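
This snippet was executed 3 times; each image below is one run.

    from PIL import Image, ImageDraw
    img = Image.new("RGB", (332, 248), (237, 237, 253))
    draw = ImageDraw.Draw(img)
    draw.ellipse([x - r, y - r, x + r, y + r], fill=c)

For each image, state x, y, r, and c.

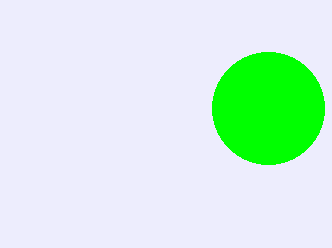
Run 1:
x = 268; y = 108; r = 56; c = 'lime'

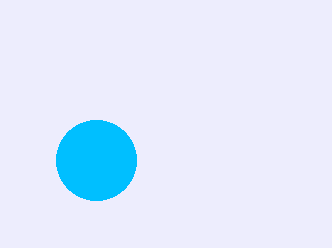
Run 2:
x = 96, y = 160, r = 40, c = 'deepskyblue'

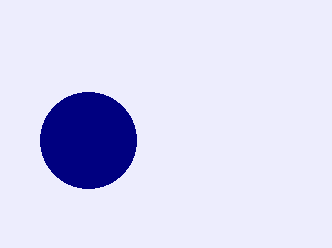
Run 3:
x = 88
y = 140
r = 48
c = 'navy'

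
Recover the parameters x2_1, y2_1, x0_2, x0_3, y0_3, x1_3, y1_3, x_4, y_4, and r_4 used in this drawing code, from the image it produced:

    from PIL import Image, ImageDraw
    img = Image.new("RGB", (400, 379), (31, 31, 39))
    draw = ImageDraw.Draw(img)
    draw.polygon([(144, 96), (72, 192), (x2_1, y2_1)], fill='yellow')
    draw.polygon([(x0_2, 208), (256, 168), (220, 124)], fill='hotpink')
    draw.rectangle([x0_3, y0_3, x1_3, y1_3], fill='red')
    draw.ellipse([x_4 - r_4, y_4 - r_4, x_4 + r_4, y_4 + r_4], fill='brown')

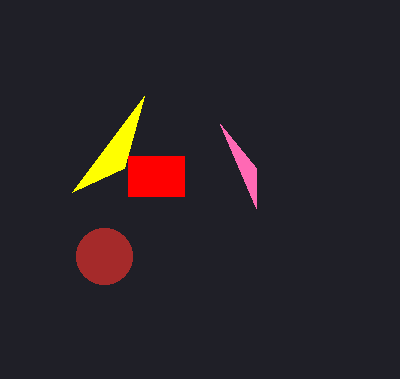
x2_1 = 124, y2_1 = 168, x0_2 = 256, x0_3 = 128, y0_3 = 156, x1_3 = 184, y1_3 = 196, x_4 = 104, y_4 = 256, r_4 = 28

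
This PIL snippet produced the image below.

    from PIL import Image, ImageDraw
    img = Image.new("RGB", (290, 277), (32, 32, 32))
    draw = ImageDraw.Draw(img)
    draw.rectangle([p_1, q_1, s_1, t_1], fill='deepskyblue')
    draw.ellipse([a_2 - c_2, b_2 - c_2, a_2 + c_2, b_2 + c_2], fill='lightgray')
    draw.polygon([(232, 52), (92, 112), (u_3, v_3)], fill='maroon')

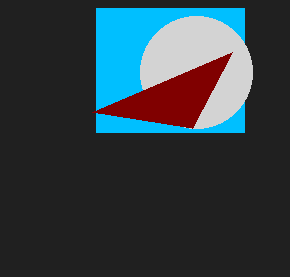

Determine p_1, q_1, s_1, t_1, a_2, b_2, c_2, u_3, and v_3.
p_1 = 96; q_1 = 8; s_1 = 244; t_1 = 132; a_2 = 196; b_2 = 72; c_2 = 56; u_3 = 192; v_3 = 128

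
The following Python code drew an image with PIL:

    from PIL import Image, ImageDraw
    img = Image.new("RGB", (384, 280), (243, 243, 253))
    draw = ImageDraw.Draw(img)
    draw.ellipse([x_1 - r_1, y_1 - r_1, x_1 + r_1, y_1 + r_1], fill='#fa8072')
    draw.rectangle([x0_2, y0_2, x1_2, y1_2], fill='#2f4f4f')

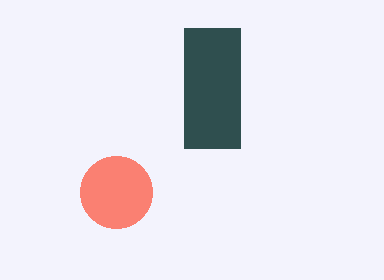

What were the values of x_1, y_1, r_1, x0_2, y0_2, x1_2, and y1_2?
x_1 = 116
y_1 = 192
r_1 = 36
x0_2 = 184
y0_2 = 28
x1_2 = 240
y1_2 = 148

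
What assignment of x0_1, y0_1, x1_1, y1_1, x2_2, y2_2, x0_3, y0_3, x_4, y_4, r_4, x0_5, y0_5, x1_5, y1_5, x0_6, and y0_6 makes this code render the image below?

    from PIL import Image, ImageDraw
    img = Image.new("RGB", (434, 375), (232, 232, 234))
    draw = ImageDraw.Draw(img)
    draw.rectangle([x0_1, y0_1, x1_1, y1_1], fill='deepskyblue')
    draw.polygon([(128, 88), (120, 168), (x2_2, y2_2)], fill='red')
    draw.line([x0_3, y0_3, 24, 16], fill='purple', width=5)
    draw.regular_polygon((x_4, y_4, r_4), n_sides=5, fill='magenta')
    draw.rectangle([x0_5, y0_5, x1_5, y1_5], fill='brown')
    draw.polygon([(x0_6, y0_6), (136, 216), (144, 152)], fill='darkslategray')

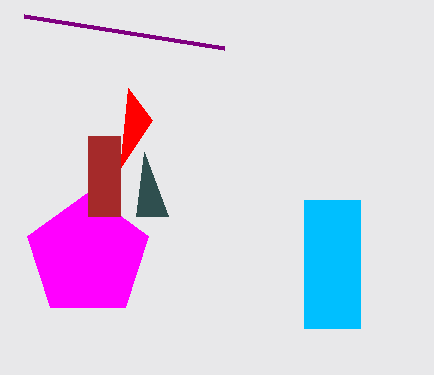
x0_1 = 304, y0_1 = 200, x1_1 = 360, y1_1 = 328, x2_2 = 152, y2_2 = 120, x0_3 = 224, y0_3 = 48, x_4 = 88, y_4 = 256, r_4 = 64, x0_5 = 88, y0_5 = 136, x1_5 = 120, y1_5 = 216, x0_6 = 168, y0_6 = 216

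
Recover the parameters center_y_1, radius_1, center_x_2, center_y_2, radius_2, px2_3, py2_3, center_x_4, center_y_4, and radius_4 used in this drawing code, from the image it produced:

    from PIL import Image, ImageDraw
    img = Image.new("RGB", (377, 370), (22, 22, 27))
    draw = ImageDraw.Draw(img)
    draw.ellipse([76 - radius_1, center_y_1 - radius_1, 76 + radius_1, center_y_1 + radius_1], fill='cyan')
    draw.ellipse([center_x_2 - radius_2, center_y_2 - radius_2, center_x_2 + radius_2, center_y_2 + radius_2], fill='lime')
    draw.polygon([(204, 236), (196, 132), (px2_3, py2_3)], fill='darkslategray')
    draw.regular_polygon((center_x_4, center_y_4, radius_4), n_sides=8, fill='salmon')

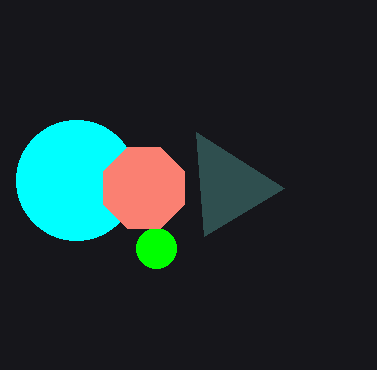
center_y_1 = 180
radius_1 = 60
center_x_2 = 156
center_y_2 = 248
radius_2 = 20
px2_3 = 284
py2_3 = 188
center_x_4 = 144
center_y_4 = 188
radius_4 = 44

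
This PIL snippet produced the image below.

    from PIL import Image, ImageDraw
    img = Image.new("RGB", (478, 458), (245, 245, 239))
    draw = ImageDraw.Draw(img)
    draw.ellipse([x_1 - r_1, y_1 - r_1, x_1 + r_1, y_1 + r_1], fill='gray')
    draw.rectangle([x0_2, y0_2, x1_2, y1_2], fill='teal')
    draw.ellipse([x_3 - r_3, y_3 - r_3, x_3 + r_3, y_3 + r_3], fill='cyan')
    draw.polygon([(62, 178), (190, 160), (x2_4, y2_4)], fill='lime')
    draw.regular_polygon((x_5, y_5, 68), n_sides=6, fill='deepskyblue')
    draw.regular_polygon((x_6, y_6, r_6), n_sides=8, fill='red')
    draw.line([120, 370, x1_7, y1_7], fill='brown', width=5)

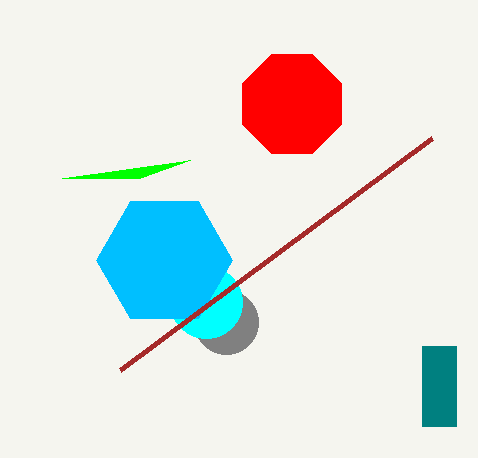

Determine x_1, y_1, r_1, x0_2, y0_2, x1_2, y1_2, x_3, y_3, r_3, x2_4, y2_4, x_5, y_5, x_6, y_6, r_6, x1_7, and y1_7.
x_1 = 226
y_1 = 322
r_1 = 32
x0_2 = 422
y0_2 = 346
x1_2 = 456
y1_2 = 426
x_3 = 206
y_3 = 302
r_3 = 36
x2_4 = 140
y2_4 = 178
x_5 = 164
y_5 = 260
x_6 = 292
y_6 = 104
r_6 = 54
x1_7 = 432
y1_7 = 138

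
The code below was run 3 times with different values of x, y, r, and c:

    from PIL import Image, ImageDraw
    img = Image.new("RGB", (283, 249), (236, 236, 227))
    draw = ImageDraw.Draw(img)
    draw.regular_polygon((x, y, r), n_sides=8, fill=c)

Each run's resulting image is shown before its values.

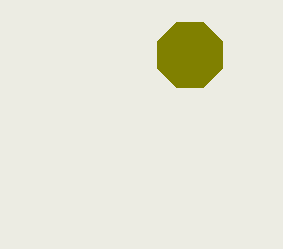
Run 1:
x = 190
y = 55
r = 35
c = 'olive'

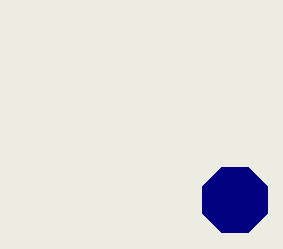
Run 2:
x = 235
y = 200
r = 35
c = 'navy'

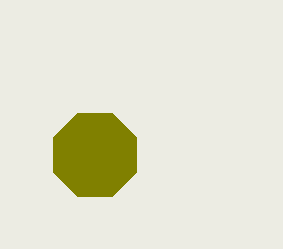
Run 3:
x = 95; y = 155; r = 45; c = 'olive'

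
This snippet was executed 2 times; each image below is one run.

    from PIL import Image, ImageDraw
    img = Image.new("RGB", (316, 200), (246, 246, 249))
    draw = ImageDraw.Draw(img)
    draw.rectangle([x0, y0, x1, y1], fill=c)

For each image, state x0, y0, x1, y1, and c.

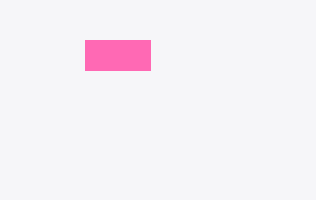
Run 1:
x0 = 85, y0 = 40, x1 = 150, y1 = 70, c = 'hotpink'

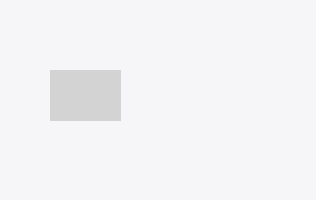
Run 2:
x0 = 50
y0 = 70
x1 = 120
y1 = 120
c = 'lightgray'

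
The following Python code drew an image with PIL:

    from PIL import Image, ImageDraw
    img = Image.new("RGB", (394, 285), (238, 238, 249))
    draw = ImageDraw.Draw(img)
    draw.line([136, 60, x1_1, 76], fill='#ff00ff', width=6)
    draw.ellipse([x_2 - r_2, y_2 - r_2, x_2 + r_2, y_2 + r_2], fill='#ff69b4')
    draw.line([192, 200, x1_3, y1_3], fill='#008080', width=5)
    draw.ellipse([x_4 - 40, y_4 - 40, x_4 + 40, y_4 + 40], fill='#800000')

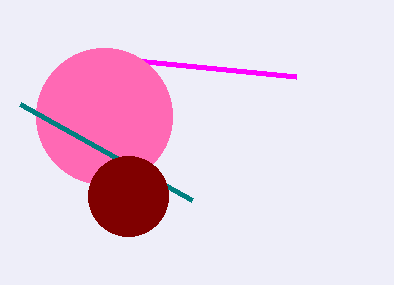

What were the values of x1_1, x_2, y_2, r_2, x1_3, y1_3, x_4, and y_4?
x1_1 = 296
x_2 = 104
y_2 = 116
r_2 = 68
x1_3 = 20
y1_3 = 104
x_4 = 128
y_4 = 196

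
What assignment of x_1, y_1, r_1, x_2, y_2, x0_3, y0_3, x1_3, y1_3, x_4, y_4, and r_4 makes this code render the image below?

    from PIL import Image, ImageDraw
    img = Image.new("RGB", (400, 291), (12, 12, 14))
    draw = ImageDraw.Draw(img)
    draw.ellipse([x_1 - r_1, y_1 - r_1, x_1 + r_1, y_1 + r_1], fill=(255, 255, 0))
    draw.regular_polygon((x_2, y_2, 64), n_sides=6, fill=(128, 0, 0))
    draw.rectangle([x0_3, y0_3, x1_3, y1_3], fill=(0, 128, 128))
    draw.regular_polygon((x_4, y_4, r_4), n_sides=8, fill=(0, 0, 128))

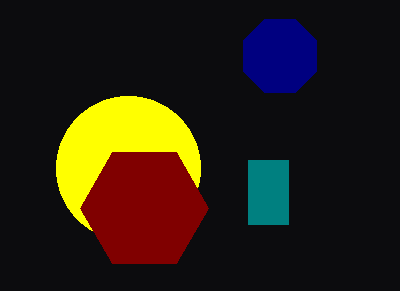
x_1 = 128
y_1 = 168
r_1 = 72
x_2 = 144
y_2 = 208
x0_3 = 248
y0_3 = 160
x1_3 = 288
y1_3 = 224
x_4 = 280
y_4 = 56
r_4 = 40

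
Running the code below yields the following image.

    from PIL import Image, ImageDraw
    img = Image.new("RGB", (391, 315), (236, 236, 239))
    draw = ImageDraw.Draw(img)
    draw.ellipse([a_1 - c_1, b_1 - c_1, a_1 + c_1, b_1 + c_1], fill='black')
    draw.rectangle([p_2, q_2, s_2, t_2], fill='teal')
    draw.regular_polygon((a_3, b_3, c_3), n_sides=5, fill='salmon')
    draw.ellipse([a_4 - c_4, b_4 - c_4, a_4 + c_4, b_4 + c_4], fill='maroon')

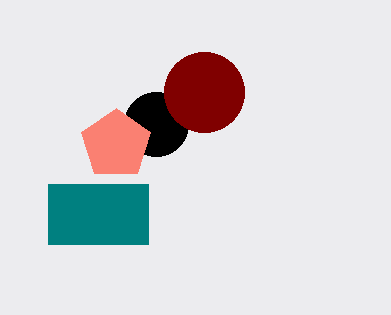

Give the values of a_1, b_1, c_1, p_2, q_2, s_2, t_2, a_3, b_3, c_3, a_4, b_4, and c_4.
a_1 = 156; b_1 = 124; c_1 = 32; p_2 = 48; q_2 = 184; s_2 = 148; t_2 = 244; a_3 = 116; b_3 = 144; c_3 = 36; a_4 = 204; b_4 = 92; c_4 = 40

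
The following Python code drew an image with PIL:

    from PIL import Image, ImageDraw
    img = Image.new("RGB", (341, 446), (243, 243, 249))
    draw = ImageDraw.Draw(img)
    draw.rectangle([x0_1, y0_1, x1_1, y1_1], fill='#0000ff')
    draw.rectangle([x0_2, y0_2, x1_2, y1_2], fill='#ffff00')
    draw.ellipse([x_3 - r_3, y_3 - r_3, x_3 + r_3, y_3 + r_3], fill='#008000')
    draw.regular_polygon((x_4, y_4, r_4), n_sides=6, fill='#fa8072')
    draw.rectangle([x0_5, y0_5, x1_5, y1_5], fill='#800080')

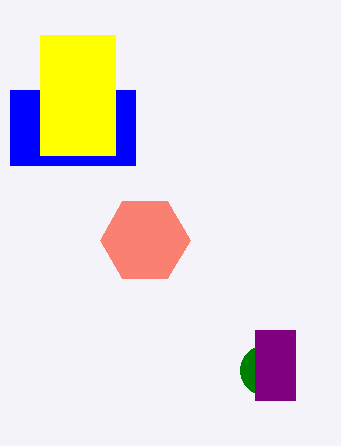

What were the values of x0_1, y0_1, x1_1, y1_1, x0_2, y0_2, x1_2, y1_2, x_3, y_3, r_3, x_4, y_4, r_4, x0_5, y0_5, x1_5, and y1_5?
x0_1 = 10
y0_1 = 90
x1_1 = 135
y1_1 = 165
x0_2 = 40
y0_2 = 35
x1_2 = 115
y1_2 = 155
x_3 = 265
y_3 = 370
r_3 = 25
x_4 = 145
y_4 = 240
r_4 = 45
x0_5 = 255
y0_5 = 330
x1_5 = 295
y1_5 = 400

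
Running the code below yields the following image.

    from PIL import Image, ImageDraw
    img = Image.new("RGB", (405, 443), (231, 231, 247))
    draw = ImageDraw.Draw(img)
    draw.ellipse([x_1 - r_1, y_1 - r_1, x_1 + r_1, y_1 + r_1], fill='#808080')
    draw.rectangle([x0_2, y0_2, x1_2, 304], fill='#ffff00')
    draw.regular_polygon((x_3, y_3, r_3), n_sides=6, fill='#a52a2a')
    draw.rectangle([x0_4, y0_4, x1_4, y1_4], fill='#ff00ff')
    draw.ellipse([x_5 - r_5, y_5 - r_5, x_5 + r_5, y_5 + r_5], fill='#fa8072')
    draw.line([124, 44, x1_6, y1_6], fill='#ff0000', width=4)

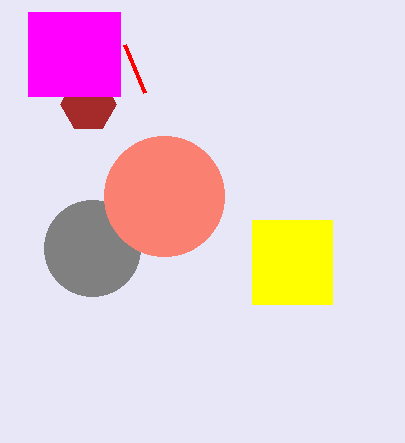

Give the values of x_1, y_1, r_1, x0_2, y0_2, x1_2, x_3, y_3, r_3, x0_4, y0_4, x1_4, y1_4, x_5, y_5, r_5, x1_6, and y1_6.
x_1 = 92; y_1 = 248; r_1 = 48; x0_2 = 252; y0_2 = 220; x1_2 = 332; x_3 = 88; y_3 = 104; r_3 = 28; x0_4 = 28; y0_4 = 12; x1_4 = 120; y1_4 = 96; x_5 = 164; y_5 = 196; r_5 = 60; x1_6 = 144; y1_6 = 92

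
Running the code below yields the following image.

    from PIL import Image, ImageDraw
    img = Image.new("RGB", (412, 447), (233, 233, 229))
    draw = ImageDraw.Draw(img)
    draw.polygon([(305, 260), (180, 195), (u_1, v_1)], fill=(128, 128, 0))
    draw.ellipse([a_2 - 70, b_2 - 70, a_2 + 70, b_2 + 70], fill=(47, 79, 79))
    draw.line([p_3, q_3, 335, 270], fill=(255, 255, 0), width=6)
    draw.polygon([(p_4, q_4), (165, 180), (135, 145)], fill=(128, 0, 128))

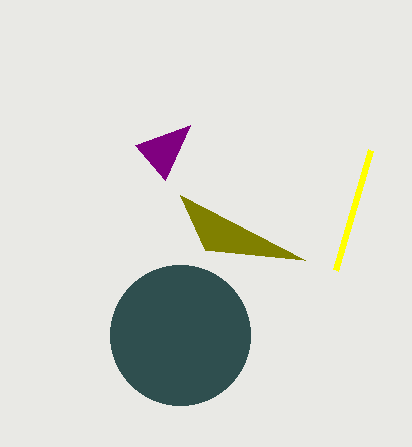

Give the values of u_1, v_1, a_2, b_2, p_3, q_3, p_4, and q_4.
u_1 = 205
v_1 = 250
a_2 = 180
b_2 = 335
p_3 = 370
q_3 = 150
p_4 = 190
q_4 = 125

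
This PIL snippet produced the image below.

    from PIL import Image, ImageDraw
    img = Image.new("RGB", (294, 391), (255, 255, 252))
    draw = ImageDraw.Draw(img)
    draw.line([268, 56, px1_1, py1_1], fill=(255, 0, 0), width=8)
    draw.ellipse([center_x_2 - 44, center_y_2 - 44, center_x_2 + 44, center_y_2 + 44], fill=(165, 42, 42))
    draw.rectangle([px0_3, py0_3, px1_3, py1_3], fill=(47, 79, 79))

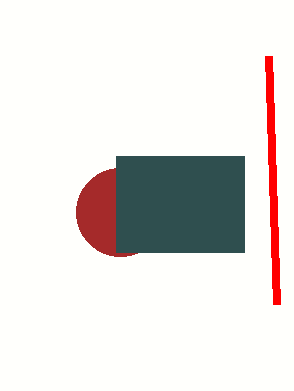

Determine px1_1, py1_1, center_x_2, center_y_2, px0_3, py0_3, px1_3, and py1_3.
px1_1 = 276
py1_1 = 304
center_x_2 = 120
center_y_2 = 212
px0_3 = 116
py0_3 = 156
px1_3 = 244
py1_3 = 252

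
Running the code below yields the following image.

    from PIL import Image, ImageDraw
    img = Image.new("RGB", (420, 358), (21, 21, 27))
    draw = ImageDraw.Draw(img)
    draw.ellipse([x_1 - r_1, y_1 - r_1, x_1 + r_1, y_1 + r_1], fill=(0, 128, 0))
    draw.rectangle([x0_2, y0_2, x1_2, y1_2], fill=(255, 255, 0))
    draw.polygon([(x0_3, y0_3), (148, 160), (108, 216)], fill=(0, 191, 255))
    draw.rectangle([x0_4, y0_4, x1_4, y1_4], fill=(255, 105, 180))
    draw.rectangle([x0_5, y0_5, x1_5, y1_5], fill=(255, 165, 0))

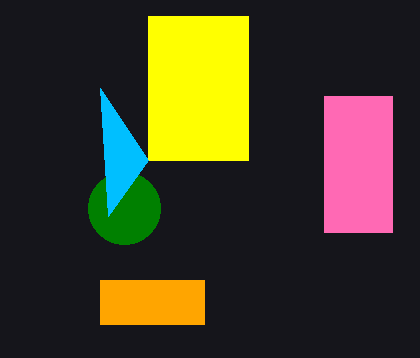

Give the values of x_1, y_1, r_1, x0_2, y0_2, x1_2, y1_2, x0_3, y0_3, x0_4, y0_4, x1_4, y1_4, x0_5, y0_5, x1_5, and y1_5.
x_1 = 124; y_1 = 208; r_1 = 36; x0_2 = 148; y0_2 = 16; x1_2 = 248; y1_2 = 160; x0_3 = 100; y0_3 = 88; x0_4 = 324; y0_4 = 96; x1_4 = 392; y1_4 = 232; x0_5 = 100; y0_5 = 280; x1_5 = 204; y1_5 = 324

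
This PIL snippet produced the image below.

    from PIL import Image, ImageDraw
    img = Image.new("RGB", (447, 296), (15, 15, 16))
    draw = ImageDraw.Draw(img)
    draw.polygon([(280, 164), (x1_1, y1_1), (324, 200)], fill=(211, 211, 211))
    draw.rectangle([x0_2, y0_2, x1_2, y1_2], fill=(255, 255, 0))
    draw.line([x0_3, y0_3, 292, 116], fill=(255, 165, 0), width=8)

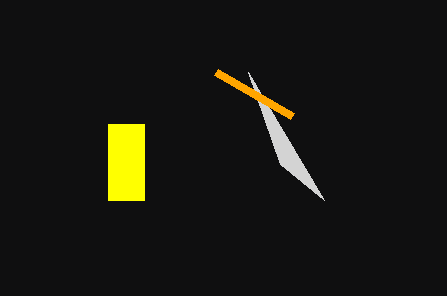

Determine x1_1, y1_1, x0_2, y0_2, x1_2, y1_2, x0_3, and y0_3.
x1_1 = 248, y1_1 = 72, x0_2 = 108, y0_2 = 124, x1_2 = 144, y1_2 = 200, x0_3 = 216, y0_3 = 72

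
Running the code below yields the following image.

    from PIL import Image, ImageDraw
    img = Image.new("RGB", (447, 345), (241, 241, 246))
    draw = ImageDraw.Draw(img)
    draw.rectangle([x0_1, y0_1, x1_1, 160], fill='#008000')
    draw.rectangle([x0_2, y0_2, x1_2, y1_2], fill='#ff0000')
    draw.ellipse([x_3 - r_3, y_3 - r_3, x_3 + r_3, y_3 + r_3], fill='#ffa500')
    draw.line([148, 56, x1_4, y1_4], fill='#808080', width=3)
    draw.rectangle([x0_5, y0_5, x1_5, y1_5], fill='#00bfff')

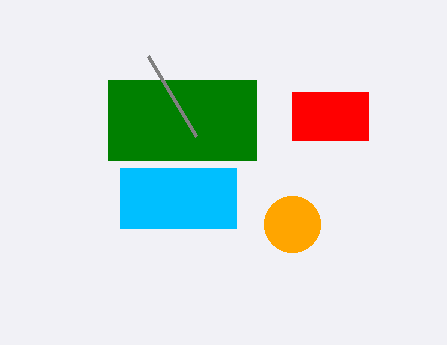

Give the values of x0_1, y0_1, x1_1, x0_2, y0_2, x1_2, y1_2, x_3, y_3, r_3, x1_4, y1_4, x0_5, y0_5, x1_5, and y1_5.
x0_1 = 108, y0_1 = 80, x1_1 = 256, x0_2 = 292, y0_2 = 92, x1_2 = 368, y1_2 = 140, x_3 = 292, y_3 = 224, r_3 = 28, x1_4 = 196, y1_4 = 136, x0_5 = 120, y0_5 = 168, x1_5 = 236, y1_5 = 228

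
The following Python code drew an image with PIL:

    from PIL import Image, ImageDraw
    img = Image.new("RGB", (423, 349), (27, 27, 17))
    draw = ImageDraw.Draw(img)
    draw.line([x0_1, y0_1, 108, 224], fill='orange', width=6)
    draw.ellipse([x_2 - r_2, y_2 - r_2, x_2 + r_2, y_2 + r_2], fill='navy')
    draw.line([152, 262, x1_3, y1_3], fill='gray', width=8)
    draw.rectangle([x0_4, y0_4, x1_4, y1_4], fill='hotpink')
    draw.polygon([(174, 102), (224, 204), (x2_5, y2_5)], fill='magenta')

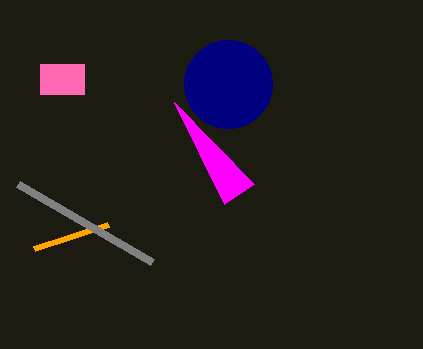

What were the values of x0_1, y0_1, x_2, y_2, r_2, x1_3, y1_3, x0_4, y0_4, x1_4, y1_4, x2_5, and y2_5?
x0_1 = 34; y0_1 = 248; x_2 = 228; y_2 = 84; r_2 = 44; x1_3 = 18; y1_3 = 184; x0_4 = 40; y0_4 = 64; x1_4 = 84; y1_4 = 94; x2_5 = 254; y2_5 = 184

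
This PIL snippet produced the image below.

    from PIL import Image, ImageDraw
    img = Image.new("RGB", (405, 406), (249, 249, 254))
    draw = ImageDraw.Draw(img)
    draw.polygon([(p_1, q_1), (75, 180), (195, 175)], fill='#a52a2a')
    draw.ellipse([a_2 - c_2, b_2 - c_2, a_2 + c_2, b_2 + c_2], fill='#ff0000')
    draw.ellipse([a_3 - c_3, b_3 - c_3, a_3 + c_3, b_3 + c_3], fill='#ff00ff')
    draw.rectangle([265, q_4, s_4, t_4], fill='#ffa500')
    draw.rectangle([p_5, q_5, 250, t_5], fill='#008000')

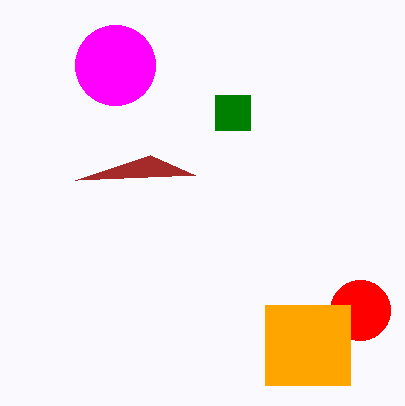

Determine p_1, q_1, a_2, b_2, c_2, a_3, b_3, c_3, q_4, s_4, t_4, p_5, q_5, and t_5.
p_1 = 150, q_1 = 155, a_2 = 360, b_2 = 310, c_2 = 30, a_3 = 115, b_3 = 65, c_3 = 40, q_4 = 305, s_4 = 350, t_4 = 385, p_5 = 215, q_5 = 95, t_5 = 130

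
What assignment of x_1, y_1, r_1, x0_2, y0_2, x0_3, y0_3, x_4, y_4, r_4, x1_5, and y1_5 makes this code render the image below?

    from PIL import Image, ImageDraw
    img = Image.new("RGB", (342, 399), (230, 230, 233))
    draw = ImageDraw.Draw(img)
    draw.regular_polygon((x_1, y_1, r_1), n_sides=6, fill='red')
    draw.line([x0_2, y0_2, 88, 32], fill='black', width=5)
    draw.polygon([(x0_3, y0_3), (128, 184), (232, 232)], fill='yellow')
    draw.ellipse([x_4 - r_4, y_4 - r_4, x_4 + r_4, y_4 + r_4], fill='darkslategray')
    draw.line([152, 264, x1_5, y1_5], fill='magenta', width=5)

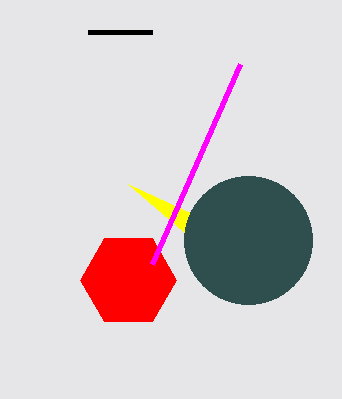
x_1 = 128; y_1 = 280; r_1 = 48; x0_2 = 152; y0_2 = 32; x0_3 = 184; y0_3 = 232; x_4 = 248; y_4 = 240; r_4 = 64; x1_5 = 240; y1_5 = 64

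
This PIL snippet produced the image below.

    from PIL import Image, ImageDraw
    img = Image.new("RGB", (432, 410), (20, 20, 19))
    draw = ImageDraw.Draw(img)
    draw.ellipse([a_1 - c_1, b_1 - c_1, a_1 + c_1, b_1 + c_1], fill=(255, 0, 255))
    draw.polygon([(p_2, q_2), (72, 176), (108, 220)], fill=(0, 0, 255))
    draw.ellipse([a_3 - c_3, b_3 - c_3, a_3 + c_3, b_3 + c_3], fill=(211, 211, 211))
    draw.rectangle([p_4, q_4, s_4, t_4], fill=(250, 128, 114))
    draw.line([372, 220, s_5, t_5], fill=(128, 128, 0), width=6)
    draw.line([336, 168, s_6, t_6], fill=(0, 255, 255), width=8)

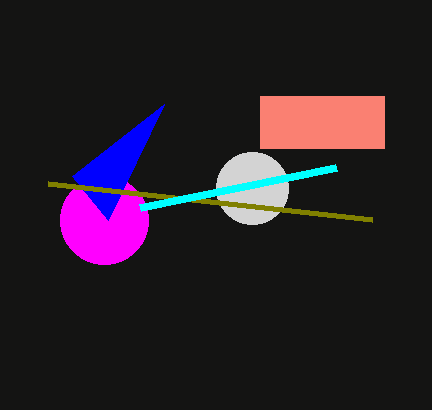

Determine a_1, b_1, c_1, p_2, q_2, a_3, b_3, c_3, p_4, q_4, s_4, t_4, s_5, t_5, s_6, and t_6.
a_1 = 104
b_1 = 220
c_1 = 44
p_2 = 164
q_2 = 104
a_3 = 252
b_3 = 188
c_3 = 36
p_4 = 260
q_4 = 96
s_4 = 384
t_4 = 148
s_5 = 48
t_5 = 184
s_6 = 140
t_6 = 208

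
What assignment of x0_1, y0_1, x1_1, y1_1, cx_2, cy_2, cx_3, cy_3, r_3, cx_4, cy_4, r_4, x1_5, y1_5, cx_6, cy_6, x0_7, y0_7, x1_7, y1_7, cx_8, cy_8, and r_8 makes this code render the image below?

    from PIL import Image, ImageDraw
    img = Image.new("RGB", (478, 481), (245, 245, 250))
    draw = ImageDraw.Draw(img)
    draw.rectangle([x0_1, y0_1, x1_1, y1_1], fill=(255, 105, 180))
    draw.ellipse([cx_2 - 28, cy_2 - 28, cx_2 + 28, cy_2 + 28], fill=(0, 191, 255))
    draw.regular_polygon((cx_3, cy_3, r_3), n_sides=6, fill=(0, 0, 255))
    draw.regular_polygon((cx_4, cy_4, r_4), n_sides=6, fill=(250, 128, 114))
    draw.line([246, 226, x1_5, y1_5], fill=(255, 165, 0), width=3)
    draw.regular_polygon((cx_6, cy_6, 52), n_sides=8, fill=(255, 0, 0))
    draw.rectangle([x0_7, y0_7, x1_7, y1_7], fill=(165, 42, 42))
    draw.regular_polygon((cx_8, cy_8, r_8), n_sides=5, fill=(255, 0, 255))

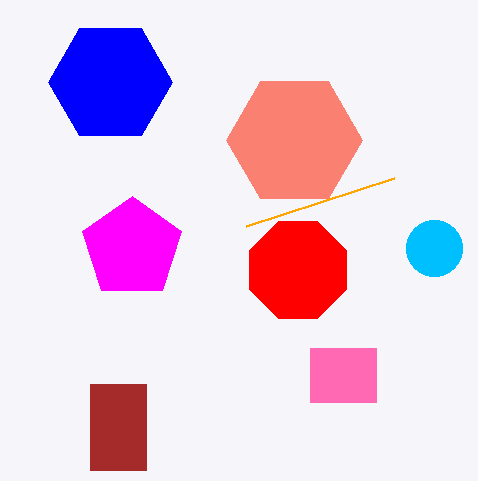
x0_1 = 310, y0_1 = 348, x1_1 = 376, y1_1 = 402, cx_2 = 434, cy_2 = 248, cx_3 = 110, cy_3 = 82, r_3 = 62, cx_4 = 294, cy_4 = 140, r_4 = 68, x1_5 = 394, y1_5 = 178, cx_6 = 298, cy_6 = 270, x0_7 = 90, y0_7 = 384, x1_7 = 146, y1_7 = 470, cx_8 = 132, cy_8 = 248, r_8 = 52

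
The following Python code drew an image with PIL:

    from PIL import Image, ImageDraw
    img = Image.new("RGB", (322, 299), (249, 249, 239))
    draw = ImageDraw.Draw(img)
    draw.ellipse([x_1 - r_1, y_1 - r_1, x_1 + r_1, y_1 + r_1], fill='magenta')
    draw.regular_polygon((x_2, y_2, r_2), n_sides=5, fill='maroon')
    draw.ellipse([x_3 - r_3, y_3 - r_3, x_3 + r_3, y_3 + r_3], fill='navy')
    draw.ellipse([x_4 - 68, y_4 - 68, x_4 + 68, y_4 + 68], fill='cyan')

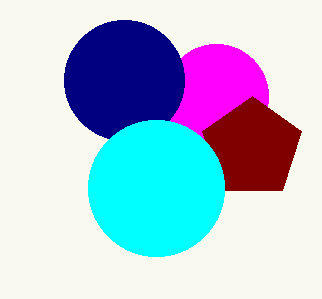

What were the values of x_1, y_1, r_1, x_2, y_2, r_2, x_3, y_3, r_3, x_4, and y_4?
x_1 = 216
y_1 = 96
r_1 = 52
x_2 = 252
y_2 = 148
r_2 = 52
x_3 = 124
y_3 = 80
r_3 = 60
x_4 = 156
y_4 = 188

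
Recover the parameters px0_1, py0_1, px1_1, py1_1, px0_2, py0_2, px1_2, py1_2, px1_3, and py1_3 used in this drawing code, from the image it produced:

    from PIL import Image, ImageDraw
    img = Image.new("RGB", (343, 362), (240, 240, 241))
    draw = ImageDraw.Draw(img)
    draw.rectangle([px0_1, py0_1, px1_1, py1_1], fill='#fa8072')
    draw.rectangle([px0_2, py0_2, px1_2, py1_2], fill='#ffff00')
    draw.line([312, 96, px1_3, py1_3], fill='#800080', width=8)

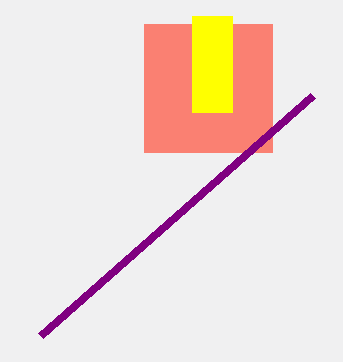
px0_1 = 144, py0_1 = 24, px1_1 = 272, py1_1 = 152, px0_2 = 192, py0_2 = 16, px1_2 = 232, py1_2 = 112, px1_3 = 40, py1_3 = 336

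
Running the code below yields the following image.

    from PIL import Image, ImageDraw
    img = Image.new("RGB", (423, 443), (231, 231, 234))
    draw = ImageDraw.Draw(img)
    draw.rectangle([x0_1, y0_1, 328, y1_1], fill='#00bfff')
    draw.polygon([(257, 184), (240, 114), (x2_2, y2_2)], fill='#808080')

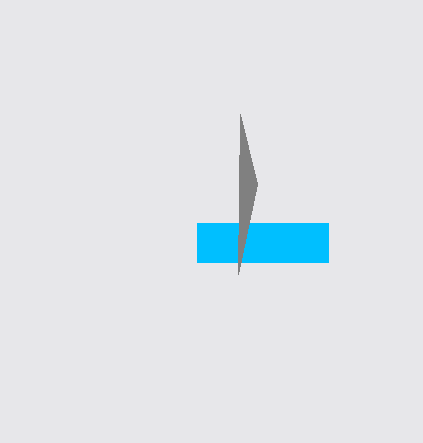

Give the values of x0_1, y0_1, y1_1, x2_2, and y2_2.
x0_1 = 197, y0_1 = 223, y1_1 = 262, x2_2 = 238, y2_2 = 274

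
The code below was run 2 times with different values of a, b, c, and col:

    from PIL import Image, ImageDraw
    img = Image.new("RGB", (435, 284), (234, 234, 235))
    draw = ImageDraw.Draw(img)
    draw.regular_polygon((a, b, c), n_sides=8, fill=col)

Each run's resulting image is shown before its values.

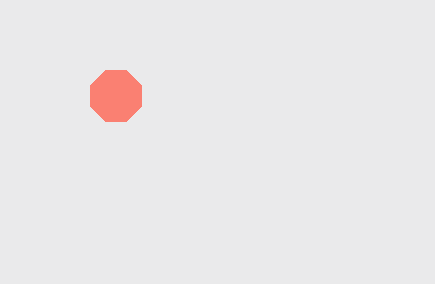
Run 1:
a = 116, b = 96, c = 28, col = 'salmon'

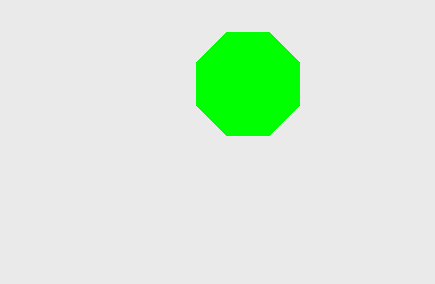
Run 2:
a = 248; b = 84; c = 56; col = 'lime'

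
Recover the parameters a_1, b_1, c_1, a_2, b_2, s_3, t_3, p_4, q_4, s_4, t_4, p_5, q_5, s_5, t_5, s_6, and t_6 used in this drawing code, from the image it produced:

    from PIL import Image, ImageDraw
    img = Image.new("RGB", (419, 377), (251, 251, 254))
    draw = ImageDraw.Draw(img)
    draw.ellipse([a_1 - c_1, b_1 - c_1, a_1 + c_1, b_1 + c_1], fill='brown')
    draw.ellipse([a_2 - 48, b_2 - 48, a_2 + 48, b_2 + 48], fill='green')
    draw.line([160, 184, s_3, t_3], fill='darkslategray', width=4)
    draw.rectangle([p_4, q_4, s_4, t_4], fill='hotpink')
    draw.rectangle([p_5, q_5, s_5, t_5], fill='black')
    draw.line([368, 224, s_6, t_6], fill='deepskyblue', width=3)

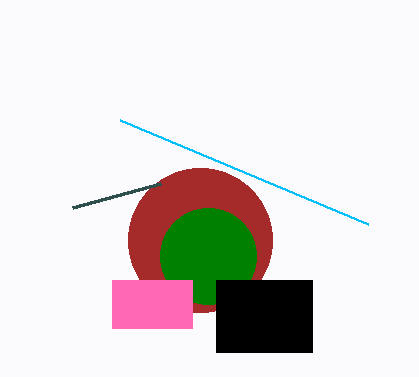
a_1 = 200; b_1 = 240; c_1 = 72; a_2 = 208; b_2 = 256; s_3 = 72; t_3 = 208; p_4 = 112; q_4 = 280; s_4 = 192; t_4 = 328; p_5 = 216; q_5 = 280; s_5 = 312; t_5 = 352; s_6 = 120; t_6 = 120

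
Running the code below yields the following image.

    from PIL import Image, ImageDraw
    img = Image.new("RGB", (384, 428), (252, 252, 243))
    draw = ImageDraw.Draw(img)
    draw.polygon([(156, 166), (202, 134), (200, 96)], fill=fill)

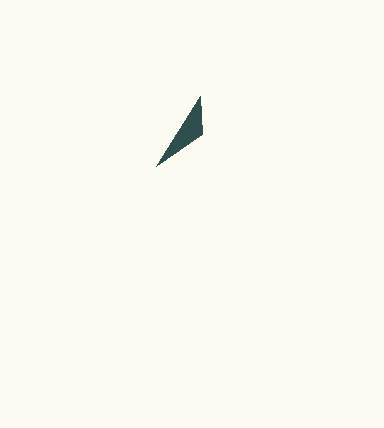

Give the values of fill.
fill = 'darkslategray'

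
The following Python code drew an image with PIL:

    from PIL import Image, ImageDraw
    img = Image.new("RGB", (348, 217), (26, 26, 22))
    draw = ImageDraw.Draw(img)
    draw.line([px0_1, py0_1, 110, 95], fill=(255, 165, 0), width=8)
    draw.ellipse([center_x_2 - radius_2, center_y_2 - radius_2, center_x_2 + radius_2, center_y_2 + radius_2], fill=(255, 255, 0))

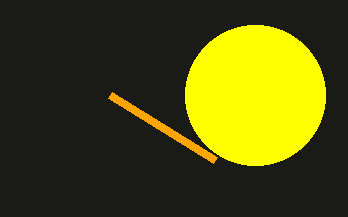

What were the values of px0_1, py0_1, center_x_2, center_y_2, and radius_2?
px0_1 = 215, py0_1 = 160, center_x_2 = 255, center_y_2 = 95, radius_2 = 70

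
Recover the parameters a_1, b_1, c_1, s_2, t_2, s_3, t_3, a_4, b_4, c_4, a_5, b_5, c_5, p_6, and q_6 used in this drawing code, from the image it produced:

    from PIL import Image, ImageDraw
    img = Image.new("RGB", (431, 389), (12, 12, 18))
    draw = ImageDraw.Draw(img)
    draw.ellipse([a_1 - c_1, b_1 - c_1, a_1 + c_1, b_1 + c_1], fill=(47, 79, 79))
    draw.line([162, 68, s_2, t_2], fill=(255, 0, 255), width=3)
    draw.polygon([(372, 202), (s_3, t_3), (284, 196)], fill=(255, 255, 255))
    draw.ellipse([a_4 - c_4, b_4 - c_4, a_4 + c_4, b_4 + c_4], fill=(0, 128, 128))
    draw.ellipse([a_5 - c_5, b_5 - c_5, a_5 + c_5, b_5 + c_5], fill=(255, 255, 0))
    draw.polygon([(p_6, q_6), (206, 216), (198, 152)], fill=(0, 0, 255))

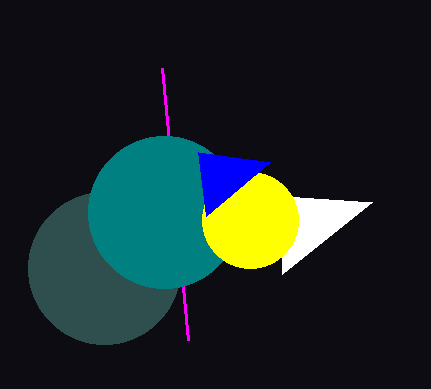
a_1 = 104, b_1 = 268, c_1 = 76, s_2 = 188, t_2 = 340, s_3 = 282, t_3 = 274, a_4 = 164, b_4 = 212, c_4 = 76, a_5 = 250, b_5 = 220, c_5 = 48, p_6 = 270, q_6 = 162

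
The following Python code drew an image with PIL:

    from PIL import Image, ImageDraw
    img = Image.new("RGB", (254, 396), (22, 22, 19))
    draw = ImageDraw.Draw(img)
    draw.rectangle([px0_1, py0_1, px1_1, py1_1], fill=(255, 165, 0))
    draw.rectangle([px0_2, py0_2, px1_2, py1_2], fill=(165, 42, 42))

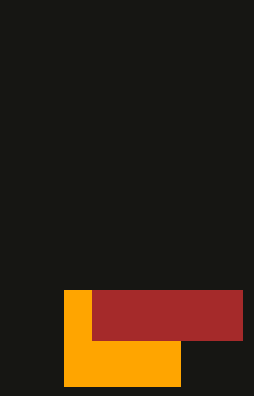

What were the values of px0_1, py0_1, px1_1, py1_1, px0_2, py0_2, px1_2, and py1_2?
px0_1 = 64; py0_1 = 290; px1_1 = 180; py1_1 = 386; px0_2 = 92; py0_2 = 290; px1_2 = 242; py1_2 = 340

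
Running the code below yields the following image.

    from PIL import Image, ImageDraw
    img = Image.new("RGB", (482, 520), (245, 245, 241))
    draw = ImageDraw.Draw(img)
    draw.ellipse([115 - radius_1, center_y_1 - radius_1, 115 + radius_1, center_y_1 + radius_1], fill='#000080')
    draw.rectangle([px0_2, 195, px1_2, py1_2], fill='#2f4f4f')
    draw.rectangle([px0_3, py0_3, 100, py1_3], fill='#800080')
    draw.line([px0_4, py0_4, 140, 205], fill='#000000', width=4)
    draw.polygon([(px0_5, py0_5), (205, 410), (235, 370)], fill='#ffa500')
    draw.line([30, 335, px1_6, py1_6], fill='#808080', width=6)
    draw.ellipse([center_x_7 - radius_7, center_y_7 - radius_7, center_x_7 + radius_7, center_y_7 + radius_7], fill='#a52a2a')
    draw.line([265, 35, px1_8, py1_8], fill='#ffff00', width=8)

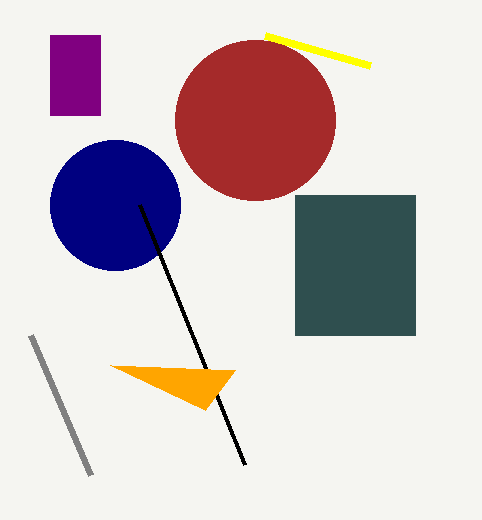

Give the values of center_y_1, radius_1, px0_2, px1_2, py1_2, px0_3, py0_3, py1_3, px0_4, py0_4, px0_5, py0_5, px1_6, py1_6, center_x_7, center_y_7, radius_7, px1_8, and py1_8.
center_y_1 = 205
radius_1 = 65
px0_2 = 295
px1_2 = 415
py1_2 = 335
px0_3 = 50
py0_3 = 35
py1_3 = 115
px0_4 = 245
py0_4 = 465
px0_5 = 110
py0_5 = 365
px1_6 = 90
py1_6 = 475
center_x_7 = 255
center_y_7 = 120
radius_7 = 80
px1_8 = 370
py1_8 = 65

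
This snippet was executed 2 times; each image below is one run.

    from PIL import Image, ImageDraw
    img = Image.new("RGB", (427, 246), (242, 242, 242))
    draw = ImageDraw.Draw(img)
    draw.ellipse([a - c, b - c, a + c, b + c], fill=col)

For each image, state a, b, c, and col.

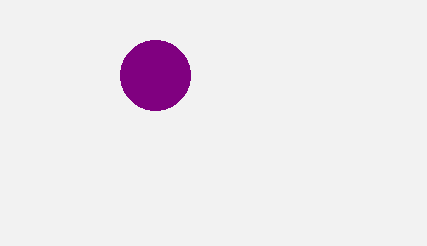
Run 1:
a = 155; b = 75; c = 35; col = 'purple'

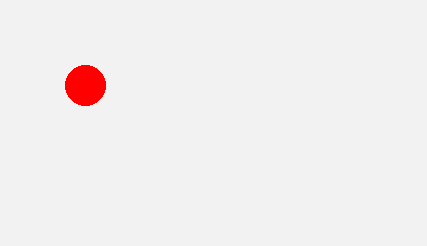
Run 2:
a = 85
b = 85
c = 20
col = 'red'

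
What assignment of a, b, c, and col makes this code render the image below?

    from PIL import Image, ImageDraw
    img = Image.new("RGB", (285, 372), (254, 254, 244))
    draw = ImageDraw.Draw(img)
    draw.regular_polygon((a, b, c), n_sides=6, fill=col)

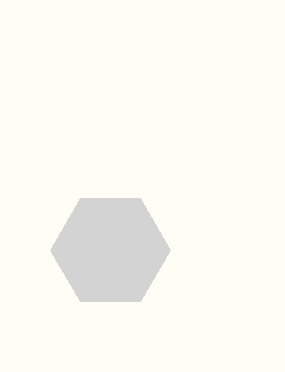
a = 110, b = 250, c = 60, col = 'lightgray'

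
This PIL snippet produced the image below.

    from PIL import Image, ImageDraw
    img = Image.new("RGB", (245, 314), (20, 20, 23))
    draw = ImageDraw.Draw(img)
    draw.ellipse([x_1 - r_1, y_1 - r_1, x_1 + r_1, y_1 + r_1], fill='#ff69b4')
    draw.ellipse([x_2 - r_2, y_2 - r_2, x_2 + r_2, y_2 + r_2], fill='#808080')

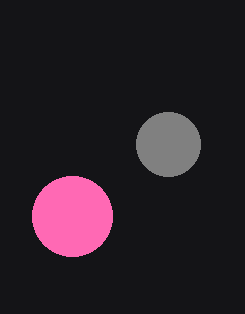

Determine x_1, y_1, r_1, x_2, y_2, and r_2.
x_1 = 72
y_1 = 216
r_1 = 40
x_2 = 168
y_2 = 144
r_2 = 32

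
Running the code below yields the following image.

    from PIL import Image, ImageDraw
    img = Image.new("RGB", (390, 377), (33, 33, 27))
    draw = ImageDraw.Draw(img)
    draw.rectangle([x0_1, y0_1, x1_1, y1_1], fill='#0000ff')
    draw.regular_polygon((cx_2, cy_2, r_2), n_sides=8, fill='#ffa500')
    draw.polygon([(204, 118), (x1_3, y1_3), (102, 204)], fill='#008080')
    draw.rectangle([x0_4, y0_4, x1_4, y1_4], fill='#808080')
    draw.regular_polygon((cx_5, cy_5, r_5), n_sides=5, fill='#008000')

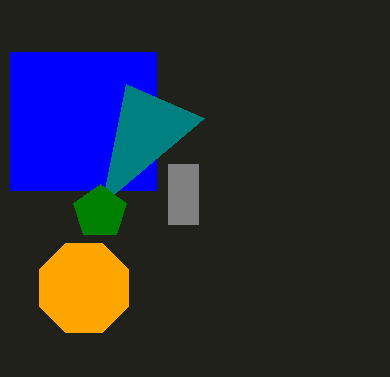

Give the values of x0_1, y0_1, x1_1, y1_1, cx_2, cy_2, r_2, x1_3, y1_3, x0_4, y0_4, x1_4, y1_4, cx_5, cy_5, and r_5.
x0_1 = 10
y0_1 = 52
x1_1 = 156
y1_1 = 190
cx_2 = 84
cy_2 = 288
r_2 = 48
x1_3 = 126
y1_3 = 84
x0_4 = 168
y0_4 = 164
x1_4 = 198
y1_4 = 224
cx_5 = 100
cy_5 = 212
r_5 = 28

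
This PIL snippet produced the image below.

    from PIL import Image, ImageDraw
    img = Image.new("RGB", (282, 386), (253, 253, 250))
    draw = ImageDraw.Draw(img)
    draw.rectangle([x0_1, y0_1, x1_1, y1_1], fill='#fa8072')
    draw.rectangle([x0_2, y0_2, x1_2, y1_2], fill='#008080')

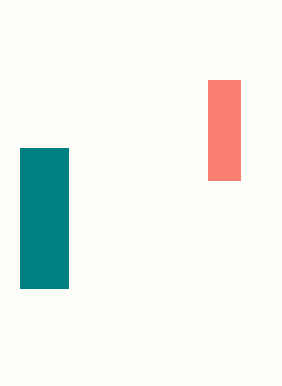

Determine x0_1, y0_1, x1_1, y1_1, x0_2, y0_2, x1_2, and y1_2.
x0_1 = 208; y0_1 = 80; x1_1 = 240; y1_1 = 180; x0_2 = 20; y0_2 = 148; x1_2 = 68; y1_2 = 288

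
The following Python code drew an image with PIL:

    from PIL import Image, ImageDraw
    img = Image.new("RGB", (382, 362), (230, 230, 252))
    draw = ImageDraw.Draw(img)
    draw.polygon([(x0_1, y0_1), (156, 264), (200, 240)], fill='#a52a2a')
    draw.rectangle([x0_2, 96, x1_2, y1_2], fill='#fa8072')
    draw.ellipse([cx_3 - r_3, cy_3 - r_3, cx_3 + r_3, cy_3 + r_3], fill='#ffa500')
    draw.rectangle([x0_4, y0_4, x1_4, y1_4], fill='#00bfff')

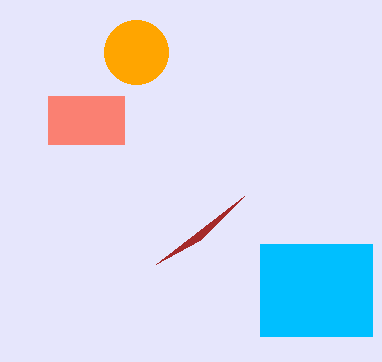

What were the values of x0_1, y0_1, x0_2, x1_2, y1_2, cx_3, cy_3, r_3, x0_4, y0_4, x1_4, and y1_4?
x0_1 = 244; y0_1 = 196; x0_2 = 48; x1_2 = 124; y1_2 = 144; cx_3 = 136; cy_3 = 52; r_3 = 32; x0_4 = 260; y0_4 = 244; x1_4 = 372; y1_4 = 336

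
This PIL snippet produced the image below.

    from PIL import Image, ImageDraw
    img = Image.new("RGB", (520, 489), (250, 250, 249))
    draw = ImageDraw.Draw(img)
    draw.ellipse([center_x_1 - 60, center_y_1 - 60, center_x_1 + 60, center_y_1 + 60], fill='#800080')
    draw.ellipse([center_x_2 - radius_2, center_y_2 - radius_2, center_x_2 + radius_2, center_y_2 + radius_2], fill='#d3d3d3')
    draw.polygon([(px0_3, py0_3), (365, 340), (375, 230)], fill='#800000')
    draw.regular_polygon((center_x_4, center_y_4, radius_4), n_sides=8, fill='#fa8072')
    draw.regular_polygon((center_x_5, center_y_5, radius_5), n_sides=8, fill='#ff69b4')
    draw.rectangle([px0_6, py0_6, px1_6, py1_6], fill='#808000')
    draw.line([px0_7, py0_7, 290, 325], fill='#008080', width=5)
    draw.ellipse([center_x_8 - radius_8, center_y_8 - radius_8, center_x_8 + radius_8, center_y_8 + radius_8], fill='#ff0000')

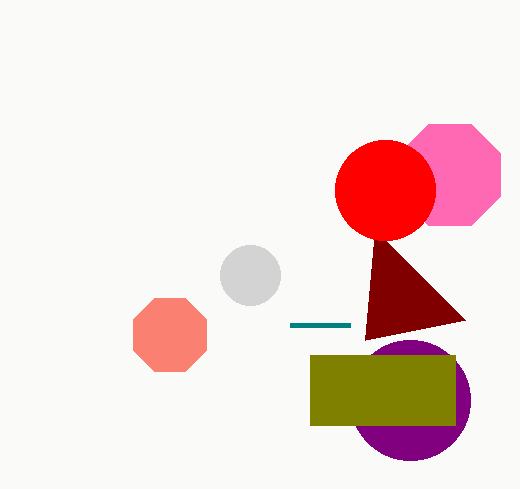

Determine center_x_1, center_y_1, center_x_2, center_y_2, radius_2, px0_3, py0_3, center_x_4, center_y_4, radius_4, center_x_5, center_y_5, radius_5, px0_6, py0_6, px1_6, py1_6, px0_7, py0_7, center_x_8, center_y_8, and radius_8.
center_x_1 = 410, center_y_1 = 400, center_x_2 = 250, center_y_2 = 275, radius_2 = 30, px0_3 = 465, py0_3 = 320, center_x_4 = 170, center_y_4 = 335, radius_4 = 40, center_x_5 = 450, center_y_5 = 175, radius_5 = 55, px0_6 = 310, py0_6 = 355, px1_6 = 455, py1_6 = 425, px0_7 = 350, py0_7 = 325, center_x_8 = 385, center_y_8 = 190, radius_8 = 50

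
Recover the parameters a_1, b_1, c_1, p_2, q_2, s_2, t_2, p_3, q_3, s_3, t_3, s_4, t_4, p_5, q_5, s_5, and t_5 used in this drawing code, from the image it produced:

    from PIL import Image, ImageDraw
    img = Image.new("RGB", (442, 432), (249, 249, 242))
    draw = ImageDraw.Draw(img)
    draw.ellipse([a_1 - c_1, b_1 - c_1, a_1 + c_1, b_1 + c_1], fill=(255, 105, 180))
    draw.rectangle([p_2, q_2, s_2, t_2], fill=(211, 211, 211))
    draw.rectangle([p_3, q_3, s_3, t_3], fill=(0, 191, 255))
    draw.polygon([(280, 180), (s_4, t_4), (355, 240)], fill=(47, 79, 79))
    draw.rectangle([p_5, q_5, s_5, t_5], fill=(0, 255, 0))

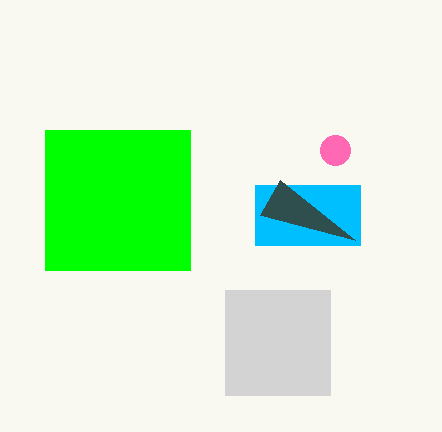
a_1 = 335, b_1 = 150, c_1 = 15, p_2 = 225, q_2 = 290, s_2 = 330, t_2 = 395, p_3 = 255, q_3 = 185, s_3 = 360, t_3 = 245, s_4 = 260, t_4 = 215, p_5 = 45, q_5 = 130, s_5 = 190, t_5 = 270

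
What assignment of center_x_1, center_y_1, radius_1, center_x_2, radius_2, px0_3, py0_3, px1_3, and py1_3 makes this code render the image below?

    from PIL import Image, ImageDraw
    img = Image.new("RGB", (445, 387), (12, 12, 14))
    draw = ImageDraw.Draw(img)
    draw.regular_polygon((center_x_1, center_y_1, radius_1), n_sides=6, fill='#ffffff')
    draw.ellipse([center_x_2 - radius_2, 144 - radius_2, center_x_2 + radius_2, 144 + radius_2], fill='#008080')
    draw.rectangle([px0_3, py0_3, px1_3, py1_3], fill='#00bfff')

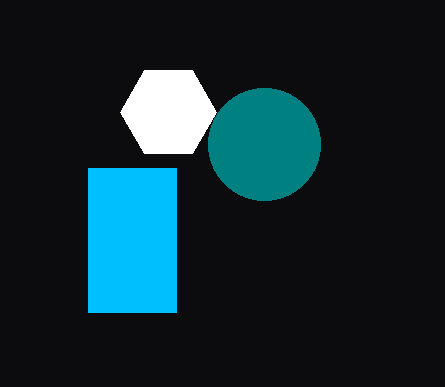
center_x_1 = 168, center_y_1 = 112, radius_1 = 48, center_x_2 = 264, radius_2 = 56, px0_3 = 88, py0_3 = 168, px1_3 = 176, py1_3 = 312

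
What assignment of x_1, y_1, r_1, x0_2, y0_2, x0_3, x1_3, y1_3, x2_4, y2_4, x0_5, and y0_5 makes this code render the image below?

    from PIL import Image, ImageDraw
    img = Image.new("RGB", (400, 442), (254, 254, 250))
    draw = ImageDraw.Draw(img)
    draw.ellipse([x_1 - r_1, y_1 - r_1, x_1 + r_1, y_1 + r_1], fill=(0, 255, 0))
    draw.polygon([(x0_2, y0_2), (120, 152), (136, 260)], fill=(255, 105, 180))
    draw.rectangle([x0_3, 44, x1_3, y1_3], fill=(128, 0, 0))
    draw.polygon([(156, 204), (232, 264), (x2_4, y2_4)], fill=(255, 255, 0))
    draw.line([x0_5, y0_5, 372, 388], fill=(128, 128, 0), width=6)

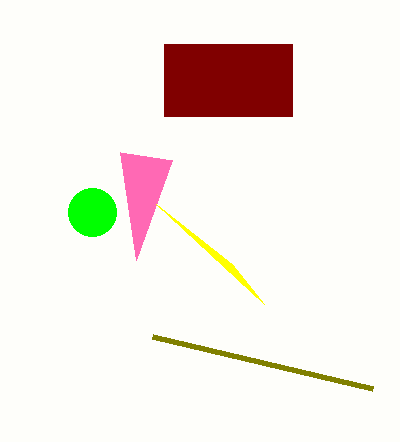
x_1 = 92; y_1 = 212; r_1 = 24; x0_2 = 172; y0_2 = 160; x0_3 = 164; x1_3 = 292; y1_3 = 116; x2_4 = 264; y2_4 = 304; x0_5 = 152; y0_5 = 336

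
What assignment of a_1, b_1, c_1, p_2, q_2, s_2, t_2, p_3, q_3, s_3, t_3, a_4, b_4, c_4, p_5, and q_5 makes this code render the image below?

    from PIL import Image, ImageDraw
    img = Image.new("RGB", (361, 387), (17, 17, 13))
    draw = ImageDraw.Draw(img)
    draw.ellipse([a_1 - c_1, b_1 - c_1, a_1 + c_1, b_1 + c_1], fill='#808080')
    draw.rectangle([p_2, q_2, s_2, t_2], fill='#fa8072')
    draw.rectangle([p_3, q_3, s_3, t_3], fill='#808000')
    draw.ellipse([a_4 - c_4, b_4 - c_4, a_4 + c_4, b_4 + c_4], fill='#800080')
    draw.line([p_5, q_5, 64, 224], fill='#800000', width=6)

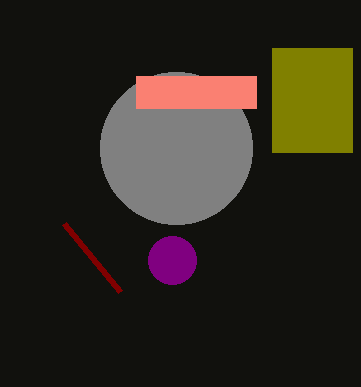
a_1 = 176
b_1 = 148
c_1 = 76
p_2 = 136
q_2 = 76
s_2 = 256
t_2 = 108
p_3 = 272
q_3 = 48
s_3 = 352
t_3 = 152
a_4 = 172
b_4 = 260
c_4 = 24
p_5 = 120
q_5 = 292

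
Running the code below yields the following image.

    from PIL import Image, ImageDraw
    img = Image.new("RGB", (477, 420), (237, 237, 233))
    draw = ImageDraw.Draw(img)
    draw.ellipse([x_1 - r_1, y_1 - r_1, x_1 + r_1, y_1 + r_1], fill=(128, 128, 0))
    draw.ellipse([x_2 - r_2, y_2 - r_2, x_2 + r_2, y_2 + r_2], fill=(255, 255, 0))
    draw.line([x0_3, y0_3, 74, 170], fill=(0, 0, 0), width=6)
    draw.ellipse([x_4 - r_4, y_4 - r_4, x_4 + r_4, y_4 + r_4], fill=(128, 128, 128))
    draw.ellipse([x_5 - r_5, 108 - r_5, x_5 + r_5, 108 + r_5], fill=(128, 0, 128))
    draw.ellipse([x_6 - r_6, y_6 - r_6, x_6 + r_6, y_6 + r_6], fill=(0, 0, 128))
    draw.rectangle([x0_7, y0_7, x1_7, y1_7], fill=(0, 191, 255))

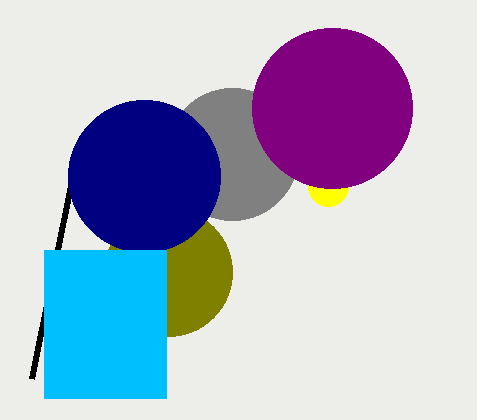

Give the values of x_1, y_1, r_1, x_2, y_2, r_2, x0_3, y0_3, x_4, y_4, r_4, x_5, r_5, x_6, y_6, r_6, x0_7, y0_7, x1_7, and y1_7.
x_1 = 168; y_1 = 272; r_1 = 64; x_2 = 328; y_2 = 186; r_2 = 20; x0_3 = 32; y0_3 = 378; x_4 = 232; y_4 = 154; r_4 = 66; x_5 = 332; r_5 = 80; x_6 = 144; y_6 = 176; r_6 = 76; x0_7 = 44; y0_7 = 250; x1_7 = 166; y1_7 = 398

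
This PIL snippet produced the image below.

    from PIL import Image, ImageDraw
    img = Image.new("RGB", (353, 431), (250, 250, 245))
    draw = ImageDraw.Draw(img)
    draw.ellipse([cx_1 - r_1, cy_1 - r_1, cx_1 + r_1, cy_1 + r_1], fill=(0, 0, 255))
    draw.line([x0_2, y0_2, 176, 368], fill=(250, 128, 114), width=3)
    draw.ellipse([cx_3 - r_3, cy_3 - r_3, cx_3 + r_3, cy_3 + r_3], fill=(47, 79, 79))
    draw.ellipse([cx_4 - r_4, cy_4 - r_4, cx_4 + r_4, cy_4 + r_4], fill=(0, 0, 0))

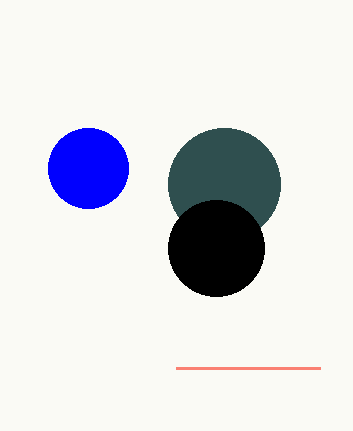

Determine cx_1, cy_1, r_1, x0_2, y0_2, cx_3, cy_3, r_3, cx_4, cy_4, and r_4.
cx_1 = 88, cy_1 = 168, r_1 = 40, x0_2 = 320, y0_2 = 368, cx_3 = 224, cy_3 = 184, r_3 = 56, cx_4 = 216, cy_4 = 248, r_4 = 48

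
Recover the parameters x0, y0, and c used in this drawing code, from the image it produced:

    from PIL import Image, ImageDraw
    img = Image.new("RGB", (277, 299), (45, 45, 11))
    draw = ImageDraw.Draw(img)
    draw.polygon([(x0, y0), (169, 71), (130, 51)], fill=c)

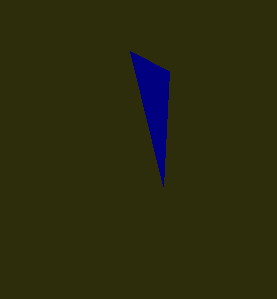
x0 = 163
y0 = 186
c = 'navy'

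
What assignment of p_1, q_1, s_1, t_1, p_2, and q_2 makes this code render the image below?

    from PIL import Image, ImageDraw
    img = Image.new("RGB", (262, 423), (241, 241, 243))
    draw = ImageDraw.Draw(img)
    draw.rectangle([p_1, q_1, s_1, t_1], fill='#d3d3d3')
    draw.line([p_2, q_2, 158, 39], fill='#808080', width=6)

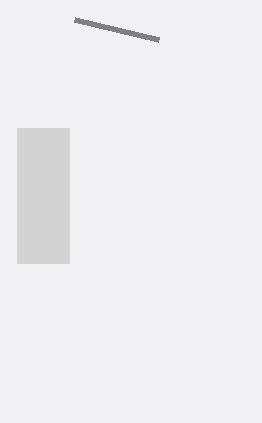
p_1 = 17; q_1 = 128; s_1 = 69; t_1 = 263; p_2 = 74; q_2 = 19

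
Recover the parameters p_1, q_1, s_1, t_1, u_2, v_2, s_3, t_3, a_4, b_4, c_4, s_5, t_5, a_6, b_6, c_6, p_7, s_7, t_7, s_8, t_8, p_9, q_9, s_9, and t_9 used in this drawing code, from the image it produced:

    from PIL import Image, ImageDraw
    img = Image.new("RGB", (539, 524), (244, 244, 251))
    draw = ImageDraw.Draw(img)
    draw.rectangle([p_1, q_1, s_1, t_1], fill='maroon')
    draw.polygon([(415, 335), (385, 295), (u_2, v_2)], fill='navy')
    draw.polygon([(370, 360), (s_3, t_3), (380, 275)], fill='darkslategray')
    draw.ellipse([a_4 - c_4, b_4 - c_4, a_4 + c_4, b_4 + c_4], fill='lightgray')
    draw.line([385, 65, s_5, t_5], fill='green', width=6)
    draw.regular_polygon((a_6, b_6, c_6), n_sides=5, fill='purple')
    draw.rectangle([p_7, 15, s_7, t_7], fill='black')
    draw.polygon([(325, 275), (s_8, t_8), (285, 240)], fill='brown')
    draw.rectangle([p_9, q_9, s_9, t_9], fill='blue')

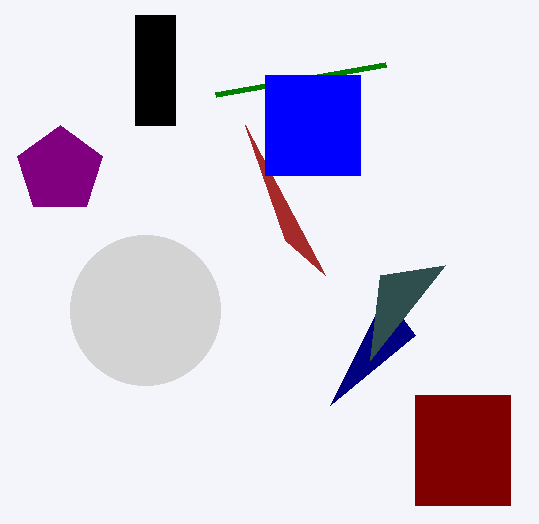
p_1 = 415; q_1 = 395; s_1 = 510; t_1 = 505; u_2 = 330; v_2 = 405; s_3 = 445; t_3 = 265; a_4 = 145; b_4 = 310; c_4 = 75; s_5 = 215; t_5 = 95; a_6 = 60; b_6 = 170; c_6 = 45; p_7 = 135; s_7 = 175; t_7 = 125; s_8 = 245; t_8 = 125; p_9 = 265; q_9 = 75; s_9 = 360; t_9 = 175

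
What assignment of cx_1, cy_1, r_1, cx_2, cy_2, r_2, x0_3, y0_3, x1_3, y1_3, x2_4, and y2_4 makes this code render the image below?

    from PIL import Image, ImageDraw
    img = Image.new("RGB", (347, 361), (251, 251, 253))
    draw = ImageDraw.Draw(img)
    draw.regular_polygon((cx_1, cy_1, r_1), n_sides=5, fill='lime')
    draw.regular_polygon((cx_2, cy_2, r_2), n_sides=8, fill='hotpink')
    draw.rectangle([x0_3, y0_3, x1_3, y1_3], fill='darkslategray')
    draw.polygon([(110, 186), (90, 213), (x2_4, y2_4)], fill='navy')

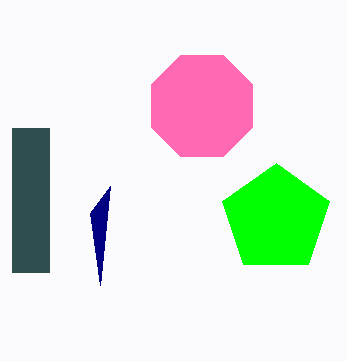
cx_1 = 276; cy_1 = 219; r_1 = 56; cx_2 = 202; cy_2 = 106; r_2 = 55; x0_3 = 12; y0_3 = 128; x1_3 = 49; y1_3 = 272; x2_4 = 100; y2_4 = 285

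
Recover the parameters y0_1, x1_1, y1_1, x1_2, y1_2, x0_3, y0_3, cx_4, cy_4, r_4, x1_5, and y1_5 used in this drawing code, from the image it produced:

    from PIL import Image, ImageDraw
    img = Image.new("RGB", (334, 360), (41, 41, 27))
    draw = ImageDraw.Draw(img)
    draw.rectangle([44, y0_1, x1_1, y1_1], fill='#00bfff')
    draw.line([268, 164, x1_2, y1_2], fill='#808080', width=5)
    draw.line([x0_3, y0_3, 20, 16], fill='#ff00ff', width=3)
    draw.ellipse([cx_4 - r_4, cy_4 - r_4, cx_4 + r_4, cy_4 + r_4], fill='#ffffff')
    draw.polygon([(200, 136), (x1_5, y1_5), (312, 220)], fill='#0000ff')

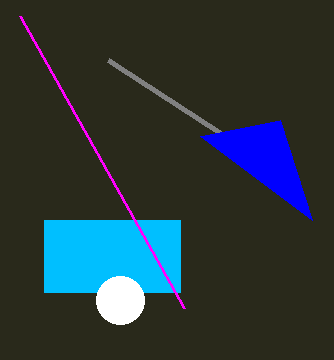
y0_1 = 220, x1_1 = 180, y1_1 = 292, x1_2 = 108, y1_2 = 60, x0_3 = 184, y0_3 = 308, cx_4 = 120, cy_4 = 300, r_4 = 24, x1_5 = 280, y1_5 = 120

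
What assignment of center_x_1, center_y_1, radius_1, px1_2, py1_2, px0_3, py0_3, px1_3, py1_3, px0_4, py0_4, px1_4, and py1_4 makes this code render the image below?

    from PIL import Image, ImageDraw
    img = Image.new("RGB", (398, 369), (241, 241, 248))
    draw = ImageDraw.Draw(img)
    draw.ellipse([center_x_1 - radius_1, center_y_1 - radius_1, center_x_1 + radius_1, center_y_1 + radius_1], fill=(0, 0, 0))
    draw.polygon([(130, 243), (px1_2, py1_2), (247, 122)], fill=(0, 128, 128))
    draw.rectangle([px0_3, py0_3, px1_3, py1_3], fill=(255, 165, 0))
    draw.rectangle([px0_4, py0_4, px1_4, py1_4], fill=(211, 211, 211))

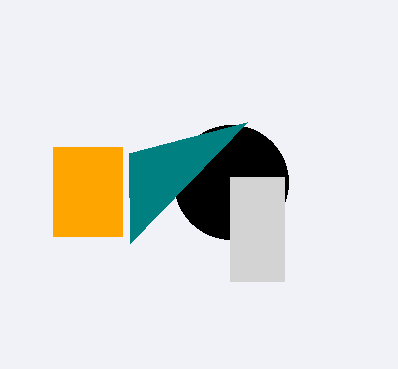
center_x_1 = 231; center_y_1 = 182; radius_1 = 57; px1_2 = 129; py1_2 = 153; px0_3 = 53; py0_3 = 147; px1_3 = 122; py1_3 = 236; px0_4 = 230; py0_4 = 177; px1_4 = 284; py1_4 = 281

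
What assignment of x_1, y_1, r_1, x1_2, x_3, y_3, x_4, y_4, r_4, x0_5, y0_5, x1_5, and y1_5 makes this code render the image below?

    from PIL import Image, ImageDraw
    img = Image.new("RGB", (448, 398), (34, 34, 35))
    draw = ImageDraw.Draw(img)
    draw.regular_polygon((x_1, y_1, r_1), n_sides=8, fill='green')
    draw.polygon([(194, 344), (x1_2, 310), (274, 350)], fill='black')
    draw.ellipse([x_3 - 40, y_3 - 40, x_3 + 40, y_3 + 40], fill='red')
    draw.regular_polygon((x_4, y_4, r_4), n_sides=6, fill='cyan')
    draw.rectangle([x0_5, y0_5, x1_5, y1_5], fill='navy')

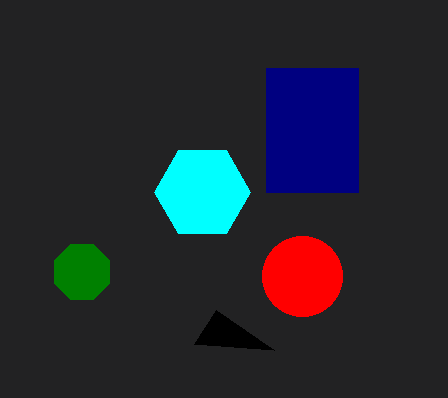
x_1 = 82
y_1 = 272
r_1 = 30
x1_2 = 216
x_3 = 302
y_3 = 276
x_4 = 202
y_4 = 192
r_4 = 48
x0_5 = 266
y0_5 = 68
x1_5 = 358
y1_5 = 192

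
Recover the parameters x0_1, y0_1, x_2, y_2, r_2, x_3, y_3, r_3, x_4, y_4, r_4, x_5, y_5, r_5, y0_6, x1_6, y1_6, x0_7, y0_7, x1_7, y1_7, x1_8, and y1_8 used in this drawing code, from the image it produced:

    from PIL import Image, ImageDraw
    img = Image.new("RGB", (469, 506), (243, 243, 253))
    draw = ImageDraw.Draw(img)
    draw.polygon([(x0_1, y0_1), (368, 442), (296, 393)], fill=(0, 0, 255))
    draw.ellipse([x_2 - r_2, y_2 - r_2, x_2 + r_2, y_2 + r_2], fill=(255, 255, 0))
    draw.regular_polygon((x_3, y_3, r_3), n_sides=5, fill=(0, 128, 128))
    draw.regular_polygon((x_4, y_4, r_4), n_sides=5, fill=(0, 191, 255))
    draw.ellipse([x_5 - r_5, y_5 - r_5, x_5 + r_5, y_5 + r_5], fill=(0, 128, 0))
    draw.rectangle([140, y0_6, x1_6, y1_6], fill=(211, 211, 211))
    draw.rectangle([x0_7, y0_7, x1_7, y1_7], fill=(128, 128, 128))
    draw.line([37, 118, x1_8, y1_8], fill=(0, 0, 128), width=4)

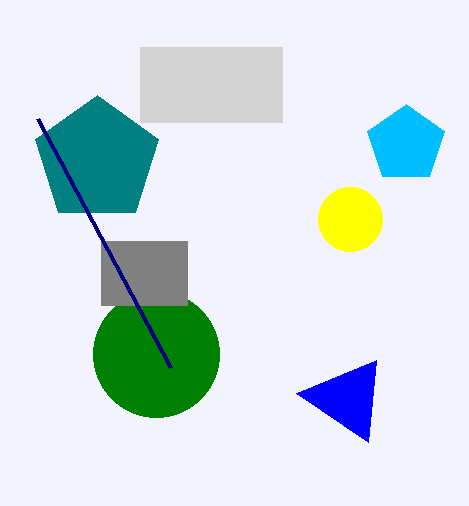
x0_1 = 376, y0_1 = 360, x_2 = 350, y_2 = 219, r_2 = 32, x_3 = 97, y_3 = 160, r_3 = 65, x_4 = 406, y_4 = 144, r_4 = 40, x_5 = 156, y_5 = 354, r_5 = 63, y0_6 = 47, x1_6 = 282, y1_6 = 122, x0_7 = 101, y0_7 = 241, x1_7 = 187, y1_7 = 305, x1_8 = 170, y1_8 = 367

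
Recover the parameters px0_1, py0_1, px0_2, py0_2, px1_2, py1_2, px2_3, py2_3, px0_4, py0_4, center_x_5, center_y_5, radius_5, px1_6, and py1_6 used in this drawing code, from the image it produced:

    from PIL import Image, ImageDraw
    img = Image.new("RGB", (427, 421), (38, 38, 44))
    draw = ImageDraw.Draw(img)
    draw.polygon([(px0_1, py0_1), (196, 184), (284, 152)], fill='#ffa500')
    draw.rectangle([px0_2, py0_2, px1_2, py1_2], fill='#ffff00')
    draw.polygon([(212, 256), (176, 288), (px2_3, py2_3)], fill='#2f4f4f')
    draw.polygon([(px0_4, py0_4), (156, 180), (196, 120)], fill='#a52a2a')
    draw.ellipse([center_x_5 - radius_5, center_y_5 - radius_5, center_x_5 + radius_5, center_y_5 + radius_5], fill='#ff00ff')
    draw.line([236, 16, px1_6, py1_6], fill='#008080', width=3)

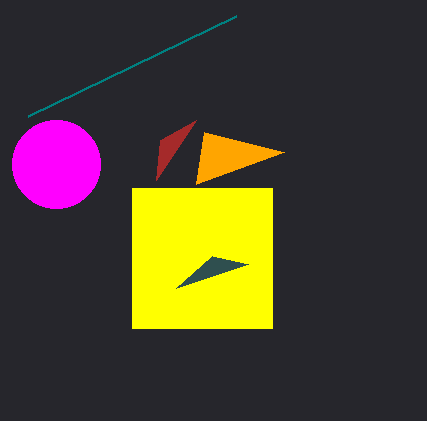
px0_1 = 204, py0_1 = 132, px0_2 = 132, py0_2 = 188, px1_2 = 272, py1_2 = 328, px2_3 = 248, py2_3 = 264, px0_4 = 160, py0_4 = 140, center_x_5 = 56, center_y_5 = 164, radius_5 = 44, px1_6 = 28, py1_6 = 116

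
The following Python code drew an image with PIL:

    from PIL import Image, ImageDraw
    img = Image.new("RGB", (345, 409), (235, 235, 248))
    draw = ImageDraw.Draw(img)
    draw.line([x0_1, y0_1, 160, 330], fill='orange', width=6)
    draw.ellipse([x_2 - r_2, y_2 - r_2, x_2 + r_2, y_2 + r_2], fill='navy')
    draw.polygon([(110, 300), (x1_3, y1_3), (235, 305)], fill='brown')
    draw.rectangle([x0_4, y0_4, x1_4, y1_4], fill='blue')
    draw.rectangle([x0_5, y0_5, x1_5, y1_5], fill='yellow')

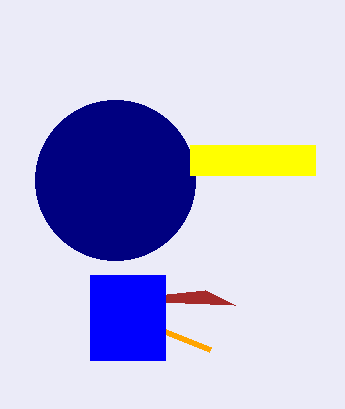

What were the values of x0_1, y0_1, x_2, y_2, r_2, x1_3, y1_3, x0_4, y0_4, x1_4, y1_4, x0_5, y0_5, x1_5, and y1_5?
x0_1 = 210; y0_1 = 350; x_2 = 115; y_2 = 180; r_2 = 80; x1_3 = 205; y1_3 = 290; x0_4 = 90; y0_4 = 275; x1_4 = 165; y1_4 = 360; x0_5 = 190; y0_5 = 145; x1_5 = 315; y1_5 = 175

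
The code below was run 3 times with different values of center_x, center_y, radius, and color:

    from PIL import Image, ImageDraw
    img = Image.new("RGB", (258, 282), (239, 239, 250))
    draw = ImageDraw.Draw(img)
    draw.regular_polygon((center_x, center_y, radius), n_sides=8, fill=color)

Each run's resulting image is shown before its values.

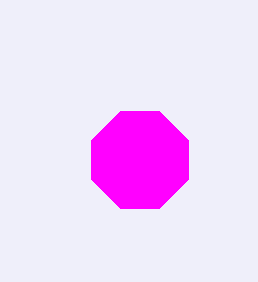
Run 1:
center_x = 140, center_y = 160, radius = 52, color = 'magenta'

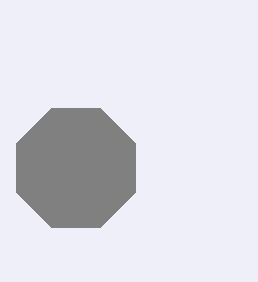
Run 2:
center_x = 76; center_y = 168; radius = 64; color = 'gray'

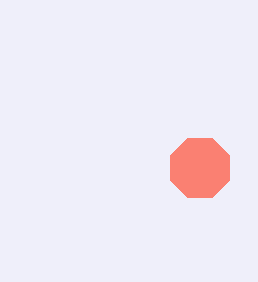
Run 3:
center_x = 200; center_y = 168; radius = 32; color = 'salmon'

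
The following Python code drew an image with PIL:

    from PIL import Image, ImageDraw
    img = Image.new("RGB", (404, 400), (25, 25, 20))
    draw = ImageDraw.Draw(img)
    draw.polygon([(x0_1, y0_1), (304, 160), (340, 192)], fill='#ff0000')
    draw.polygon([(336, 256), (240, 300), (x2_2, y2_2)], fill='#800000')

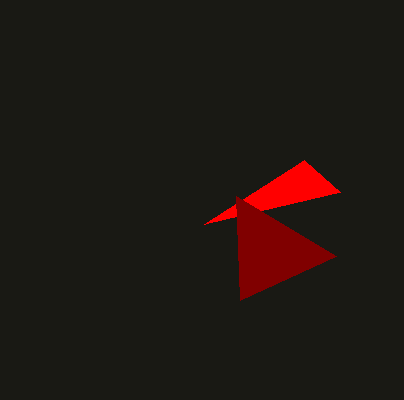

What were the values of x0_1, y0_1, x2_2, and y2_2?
x0_1 = 204
y0_1 = 224
x2_2 = 236
y2_2 = 196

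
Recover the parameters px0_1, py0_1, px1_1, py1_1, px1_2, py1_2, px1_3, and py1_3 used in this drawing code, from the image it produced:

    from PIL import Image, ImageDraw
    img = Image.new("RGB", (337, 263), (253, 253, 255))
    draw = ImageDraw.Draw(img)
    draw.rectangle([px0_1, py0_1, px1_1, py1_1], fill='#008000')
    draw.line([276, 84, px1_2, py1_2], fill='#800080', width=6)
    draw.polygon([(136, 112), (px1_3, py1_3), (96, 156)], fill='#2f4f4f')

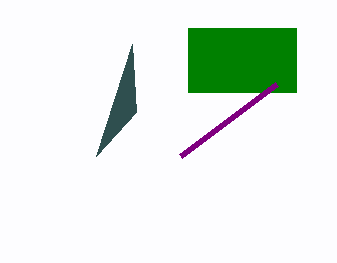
px0_1 = 188; py0_1 = 28; px1_1 = 296; py1_1 = 92; px1_2 = 180; py1_2 = 156; px1_3 = 132; py1_3 = 44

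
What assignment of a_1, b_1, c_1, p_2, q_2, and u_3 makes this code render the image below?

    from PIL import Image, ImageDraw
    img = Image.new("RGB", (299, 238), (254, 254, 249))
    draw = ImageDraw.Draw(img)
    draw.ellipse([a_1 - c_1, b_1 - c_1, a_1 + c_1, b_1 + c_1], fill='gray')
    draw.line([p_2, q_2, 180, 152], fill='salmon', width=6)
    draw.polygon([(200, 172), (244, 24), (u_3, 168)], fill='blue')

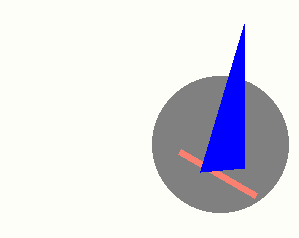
a_1 = 220; b_1 = 144; c_1 = 68; p_2 = 256; q_2 = 196; u_3 = 244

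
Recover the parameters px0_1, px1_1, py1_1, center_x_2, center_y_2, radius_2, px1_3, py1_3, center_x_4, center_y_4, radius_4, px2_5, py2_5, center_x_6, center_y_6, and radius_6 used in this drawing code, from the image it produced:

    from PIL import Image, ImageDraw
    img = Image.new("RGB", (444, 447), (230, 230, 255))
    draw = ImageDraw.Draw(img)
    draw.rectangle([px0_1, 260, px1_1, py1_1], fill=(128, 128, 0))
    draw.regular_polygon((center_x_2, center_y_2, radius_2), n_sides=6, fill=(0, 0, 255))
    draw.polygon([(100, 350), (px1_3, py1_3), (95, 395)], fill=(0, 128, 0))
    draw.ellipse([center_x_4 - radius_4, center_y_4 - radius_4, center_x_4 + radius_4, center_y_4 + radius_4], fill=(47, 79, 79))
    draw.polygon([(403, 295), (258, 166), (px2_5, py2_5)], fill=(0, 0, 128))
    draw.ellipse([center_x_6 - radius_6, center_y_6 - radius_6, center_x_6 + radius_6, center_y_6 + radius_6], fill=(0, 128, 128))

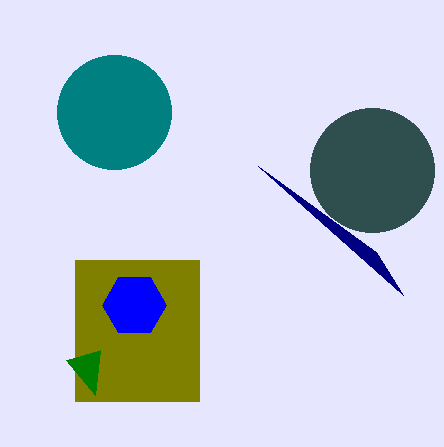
px0_1 = 75
px1_1 = 199
py1_1 = 401
center_x_2 = 134
center_y_2 = 305
radius_2 = 32
px1_3 = 66
py1_3 = 360
center_x_4 = 372
center_y_4 = 170
radius_4 = 62
px2_5 = 376
py2_5 = 252
center_x_6 = 114
center_y_6 = 112
radius_6 = 57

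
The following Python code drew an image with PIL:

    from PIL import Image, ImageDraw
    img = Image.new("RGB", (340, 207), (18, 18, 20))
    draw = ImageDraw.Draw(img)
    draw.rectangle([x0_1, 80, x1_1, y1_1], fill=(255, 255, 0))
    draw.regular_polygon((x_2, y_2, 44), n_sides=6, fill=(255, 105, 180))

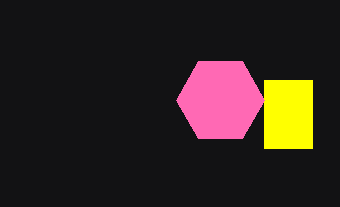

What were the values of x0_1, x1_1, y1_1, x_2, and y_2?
x0_1 = 264, x1_1 = 312, y1_1 = 148, x_2 = 220, y_2 = 100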